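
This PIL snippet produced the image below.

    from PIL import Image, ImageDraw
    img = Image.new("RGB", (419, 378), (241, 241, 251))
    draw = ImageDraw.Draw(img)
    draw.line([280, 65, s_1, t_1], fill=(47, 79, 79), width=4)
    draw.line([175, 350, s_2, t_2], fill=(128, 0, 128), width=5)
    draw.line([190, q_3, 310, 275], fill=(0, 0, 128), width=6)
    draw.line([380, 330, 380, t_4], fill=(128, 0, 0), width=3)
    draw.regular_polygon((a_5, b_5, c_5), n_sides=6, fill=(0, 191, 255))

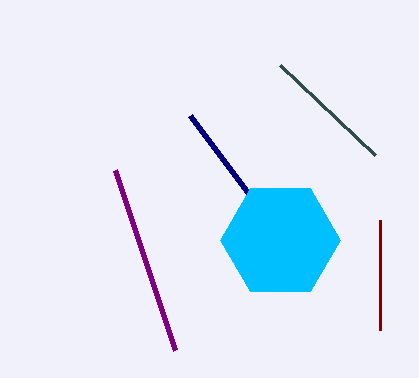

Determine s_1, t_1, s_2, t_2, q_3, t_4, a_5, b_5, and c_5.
s_1 = 375
t_1 = 155
s_2 = 115
t_2 = 170
q_3 = 115
t_4 = 220
a_5 = 280
b_5 = 240
c_5 = 60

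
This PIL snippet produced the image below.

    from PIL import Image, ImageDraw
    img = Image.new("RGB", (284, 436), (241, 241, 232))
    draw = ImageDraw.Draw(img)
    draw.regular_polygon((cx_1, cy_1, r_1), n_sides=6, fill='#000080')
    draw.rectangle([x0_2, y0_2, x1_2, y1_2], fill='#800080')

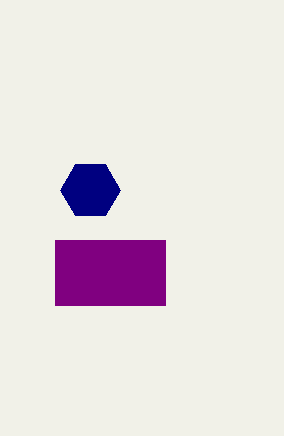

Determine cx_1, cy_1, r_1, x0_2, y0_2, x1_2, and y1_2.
cx_1 = 90, cy_1 = 190, r_1 = 30, x0_2 = 55, y0_2 = 240, x1_2 = 165, y1_2 = 305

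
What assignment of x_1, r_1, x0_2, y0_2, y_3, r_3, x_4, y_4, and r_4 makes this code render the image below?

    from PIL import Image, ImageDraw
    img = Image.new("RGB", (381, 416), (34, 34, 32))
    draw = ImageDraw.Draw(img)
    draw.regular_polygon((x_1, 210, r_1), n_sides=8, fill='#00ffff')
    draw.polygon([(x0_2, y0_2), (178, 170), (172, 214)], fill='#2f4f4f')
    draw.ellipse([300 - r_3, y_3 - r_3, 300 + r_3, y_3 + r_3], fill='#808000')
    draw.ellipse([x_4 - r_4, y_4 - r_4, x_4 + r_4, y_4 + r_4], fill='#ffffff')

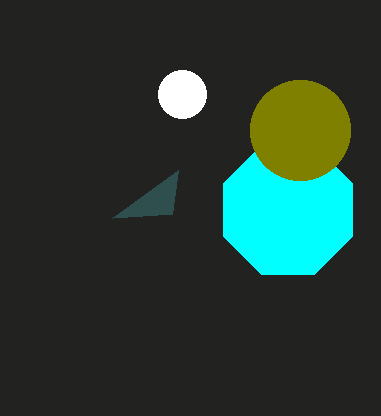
x_1 = 288, r_1 = 70, x0_2 = 112, y0_2 = 218, y_3 = 130, r_3 = 50, x_4 = 182, y_4 = 94, r_4 = 24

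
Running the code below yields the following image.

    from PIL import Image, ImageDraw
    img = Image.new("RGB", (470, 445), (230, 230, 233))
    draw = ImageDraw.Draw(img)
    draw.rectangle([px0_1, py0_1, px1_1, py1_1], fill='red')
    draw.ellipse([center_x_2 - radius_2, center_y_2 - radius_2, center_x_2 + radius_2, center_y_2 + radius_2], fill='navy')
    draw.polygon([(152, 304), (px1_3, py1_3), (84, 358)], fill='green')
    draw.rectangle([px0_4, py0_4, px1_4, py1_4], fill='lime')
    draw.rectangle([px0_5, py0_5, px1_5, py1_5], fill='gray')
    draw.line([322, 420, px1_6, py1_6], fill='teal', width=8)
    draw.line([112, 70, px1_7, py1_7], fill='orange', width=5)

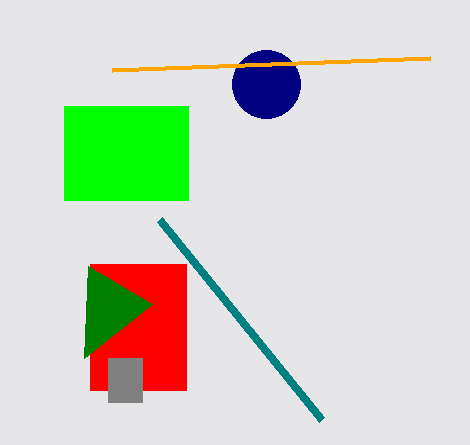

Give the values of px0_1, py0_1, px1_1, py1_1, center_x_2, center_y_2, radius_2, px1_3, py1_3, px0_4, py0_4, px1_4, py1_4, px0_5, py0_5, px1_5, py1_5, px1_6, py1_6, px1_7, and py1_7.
px0_1 = 90
py0_1 = 264
px1_1 = 186
py1_1 = 390
center_x_2 = 266
center_y_2 = 84
radius_2 = 34
px1_3 = 88
py1_3 = 266
px0_4 = 64
py0_4 = 106
px1_4 = 188
py1_4 = 200
px0_5 = 108
py0_5 = 358
px1_5 = 142
py1_5 = 402
px1_6 = 160
py1_6 = 220
px1_7 = 430
py1_7 = 58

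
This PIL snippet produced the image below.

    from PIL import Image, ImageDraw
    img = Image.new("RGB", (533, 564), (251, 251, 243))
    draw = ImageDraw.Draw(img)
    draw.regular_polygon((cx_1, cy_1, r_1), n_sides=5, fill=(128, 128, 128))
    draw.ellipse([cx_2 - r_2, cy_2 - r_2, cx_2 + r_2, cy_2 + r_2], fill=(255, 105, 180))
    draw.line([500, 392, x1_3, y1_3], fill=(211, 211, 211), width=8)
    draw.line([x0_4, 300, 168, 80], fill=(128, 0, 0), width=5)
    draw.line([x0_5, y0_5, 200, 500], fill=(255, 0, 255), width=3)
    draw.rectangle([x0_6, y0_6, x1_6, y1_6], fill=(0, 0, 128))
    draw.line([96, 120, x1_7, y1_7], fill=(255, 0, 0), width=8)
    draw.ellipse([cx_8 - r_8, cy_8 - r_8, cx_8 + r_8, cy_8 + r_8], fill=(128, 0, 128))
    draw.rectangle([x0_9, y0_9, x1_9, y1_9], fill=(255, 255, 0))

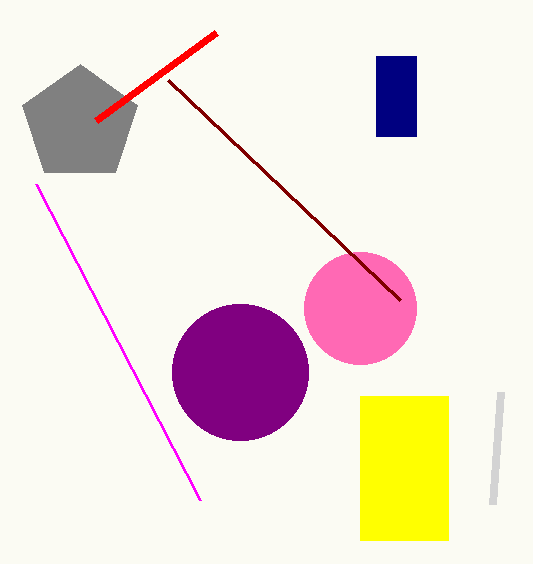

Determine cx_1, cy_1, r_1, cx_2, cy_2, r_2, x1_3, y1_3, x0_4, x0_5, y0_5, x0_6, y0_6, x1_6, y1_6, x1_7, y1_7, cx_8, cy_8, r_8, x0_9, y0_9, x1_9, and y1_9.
cx_1 = 80, cy_1 = 124, r_1 = 60, cx_2 = 360, cy_2 = 308, r_2 = 56, x1_3 = 492, y1_3 = 504, x0_4 = 400, x0_5 = 36, y0_5 = 184, x0_6 = 376, y0_6 = 56, x1_6 = 416, y1_6 = 136, x1_7 = 216, y1_7 = 32, cx_8 = 240, cy_8 = 372, r_8 = 68, x0_9 = 360, y0_9 = 396, x1_9 = 448, y1_9 = 540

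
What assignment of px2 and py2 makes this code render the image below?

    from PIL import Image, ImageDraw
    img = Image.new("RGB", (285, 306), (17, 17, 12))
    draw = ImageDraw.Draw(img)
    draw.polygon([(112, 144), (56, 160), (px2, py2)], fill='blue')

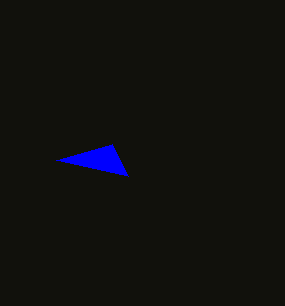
px2 = 128; py2 = 176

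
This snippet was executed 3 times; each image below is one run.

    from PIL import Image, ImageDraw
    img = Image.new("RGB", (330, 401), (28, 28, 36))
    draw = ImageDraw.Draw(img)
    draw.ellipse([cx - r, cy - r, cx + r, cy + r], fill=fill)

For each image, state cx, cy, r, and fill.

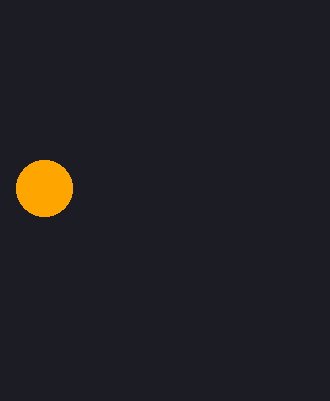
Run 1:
cx = 44; cy = 188; r = 28; fill = 'orange'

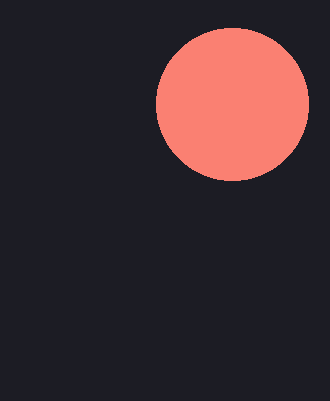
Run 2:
cx = 232
cy = 104
r = 76
fill = 'salmon'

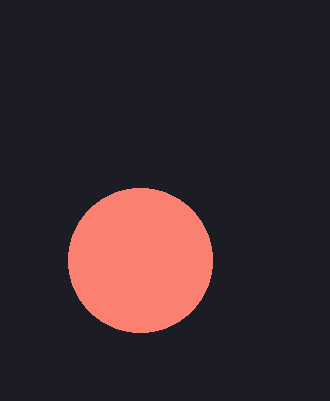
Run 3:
cx = 140
cy = 260
r = 72
fill = 'salmon'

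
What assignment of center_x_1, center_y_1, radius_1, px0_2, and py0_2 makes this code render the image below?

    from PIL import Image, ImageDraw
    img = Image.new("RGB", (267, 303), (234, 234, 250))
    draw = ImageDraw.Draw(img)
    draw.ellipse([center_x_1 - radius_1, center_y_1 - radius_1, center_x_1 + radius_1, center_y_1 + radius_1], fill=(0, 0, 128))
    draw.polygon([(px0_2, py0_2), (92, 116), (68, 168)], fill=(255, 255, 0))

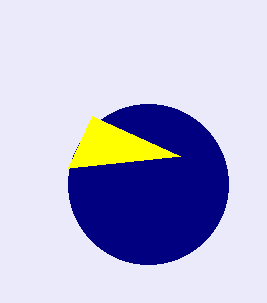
center_x_1 = 148, center_y_1 = 184, radius_1 = 80, px0_2 = 180, py0_2 = 156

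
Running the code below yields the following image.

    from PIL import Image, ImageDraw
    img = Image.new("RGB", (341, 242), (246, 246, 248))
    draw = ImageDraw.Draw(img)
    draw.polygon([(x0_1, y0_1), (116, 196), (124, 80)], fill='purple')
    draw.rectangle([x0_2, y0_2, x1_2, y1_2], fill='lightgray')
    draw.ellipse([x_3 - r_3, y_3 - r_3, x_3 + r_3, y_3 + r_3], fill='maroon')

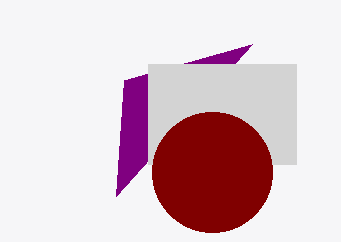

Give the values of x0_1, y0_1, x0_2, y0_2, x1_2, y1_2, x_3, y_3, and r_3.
x0_1 = 252, y0_1 = 44, x0_2 = 148, y0_2 = 64, x1_2 = 296, y1_2 = 164, x_3 = 212, y_3 = 172, r_3 = 60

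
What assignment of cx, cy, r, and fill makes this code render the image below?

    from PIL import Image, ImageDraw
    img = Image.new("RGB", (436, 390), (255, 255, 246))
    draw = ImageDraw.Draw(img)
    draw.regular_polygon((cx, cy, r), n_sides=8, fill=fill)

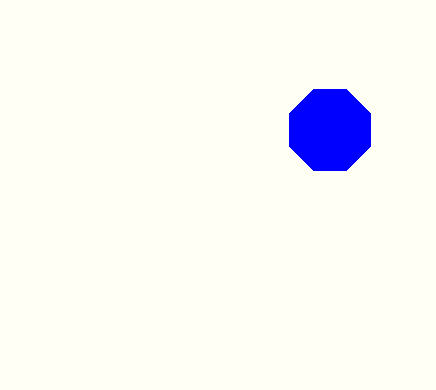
cx = 330; cy = 130; r = 44; fill = 'blue'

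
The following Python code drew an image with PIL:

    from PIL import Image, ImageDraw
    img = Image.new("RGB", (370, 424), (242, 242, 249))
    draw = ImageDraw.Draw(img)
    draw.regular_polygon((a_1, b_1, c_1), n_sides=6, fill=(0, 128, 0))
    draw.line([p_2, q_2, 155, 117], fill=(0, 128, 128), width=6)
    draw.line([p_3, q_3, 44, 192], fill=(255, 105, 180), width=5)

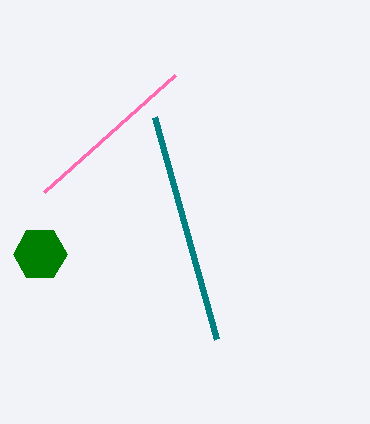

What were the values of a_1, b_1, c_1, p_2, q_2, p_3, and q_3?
a_1 = 40; b_1 = 254; c_1 = 27; p_2 = 217; q_2 = 339; p_3 = 175; q_3 = 75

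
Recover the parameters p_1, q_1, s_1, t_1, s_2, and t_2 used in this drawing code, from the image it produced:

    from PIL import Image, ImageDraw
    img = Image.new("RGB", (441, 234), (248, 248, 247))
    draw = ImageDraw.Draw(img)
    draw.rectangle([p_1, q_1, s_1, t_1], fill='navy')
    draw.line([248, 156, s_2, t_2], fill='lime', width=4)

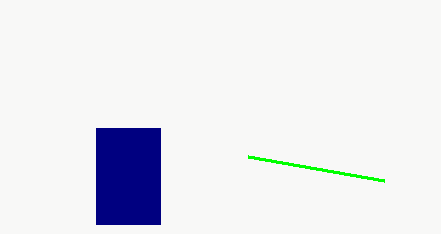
p_1 = 96; q_1 = 128; s_1 = 160; t_1 = 224; s_2 = 384; t_2 = 180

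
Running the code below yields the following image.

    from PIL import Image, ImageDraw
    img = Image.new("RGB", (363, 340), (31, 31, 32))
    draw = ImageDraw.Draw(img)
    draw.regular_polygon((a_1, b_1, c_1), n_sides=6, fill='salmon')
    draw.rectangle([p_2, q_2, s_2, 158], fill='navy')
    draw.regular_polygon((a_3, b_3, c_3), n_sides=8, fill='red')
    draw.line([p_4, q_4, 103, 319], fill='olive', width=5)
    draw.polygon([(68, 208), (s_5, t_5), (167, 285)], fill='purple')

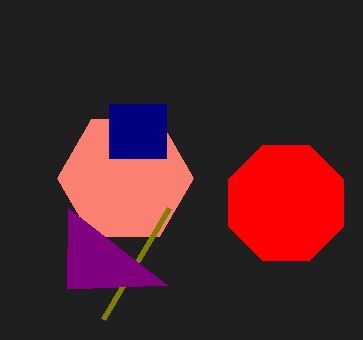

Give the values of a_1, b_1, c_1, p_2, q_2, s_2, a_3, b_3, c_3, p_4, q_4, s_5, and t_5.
a_1 = 125; b_1 = 178; c_1 = 68; p_2 = 109; q_2 = 104; s_2 = 166; a_3 = 286; b_3 = 203; c_3 = 62; p_4 = 169; q_4 = 208; s_5 = 67; t_5 = 289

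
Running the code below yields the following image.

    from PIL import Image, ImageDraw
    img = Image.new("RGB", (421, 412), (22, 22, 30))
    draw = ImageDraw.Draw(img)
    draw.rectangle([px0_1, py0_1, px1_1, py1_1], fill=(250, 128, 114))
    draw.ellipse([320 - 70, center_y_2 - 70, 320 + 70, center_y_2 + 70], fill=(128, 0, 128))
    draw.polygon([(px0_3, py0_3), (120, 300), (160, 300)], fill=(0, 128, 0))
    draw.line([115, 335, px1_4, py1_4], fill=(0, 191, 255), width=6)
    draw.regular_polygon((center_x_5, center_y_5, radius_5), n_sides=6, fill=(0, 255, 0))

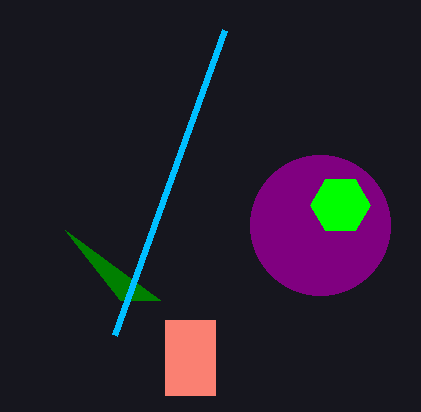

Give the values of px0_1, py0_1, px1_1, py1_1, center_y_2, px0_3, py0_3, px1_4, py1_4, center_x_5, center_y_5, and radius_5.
px0_1 = 165
py0_1 = 320
px1_1 = 215
py1_1 = 395
center_y_2 = 225
px0_3 = 65
py0_3 = 230
px1_4 = 225
py1_4 = 30
center_x_5 = 340
center_y_5 = 205
radius_5 = 30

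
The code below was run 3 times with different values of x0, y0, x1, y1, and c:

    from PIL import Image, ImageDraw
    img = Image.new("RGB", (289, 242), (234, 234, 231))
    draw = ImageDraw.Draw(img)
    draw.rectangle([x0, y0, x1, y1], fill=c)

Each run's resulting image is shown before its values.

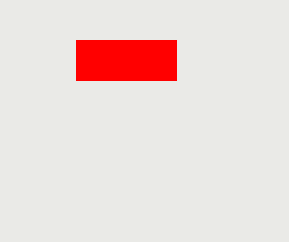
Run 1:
x0 = 76; y0 = 40; x1 = 176; y1 = 80; c = 'red'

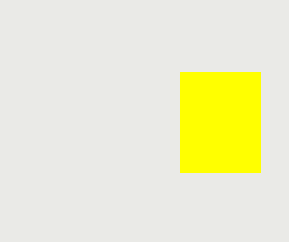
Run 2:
x0 = 180, y0 = 72, x1 = 260, y1 = 172, c = 'yellow'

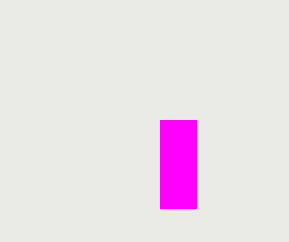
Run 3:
x0 = 160; y0 = 120; x1 = 196; y1 = 208; c = 'magenta'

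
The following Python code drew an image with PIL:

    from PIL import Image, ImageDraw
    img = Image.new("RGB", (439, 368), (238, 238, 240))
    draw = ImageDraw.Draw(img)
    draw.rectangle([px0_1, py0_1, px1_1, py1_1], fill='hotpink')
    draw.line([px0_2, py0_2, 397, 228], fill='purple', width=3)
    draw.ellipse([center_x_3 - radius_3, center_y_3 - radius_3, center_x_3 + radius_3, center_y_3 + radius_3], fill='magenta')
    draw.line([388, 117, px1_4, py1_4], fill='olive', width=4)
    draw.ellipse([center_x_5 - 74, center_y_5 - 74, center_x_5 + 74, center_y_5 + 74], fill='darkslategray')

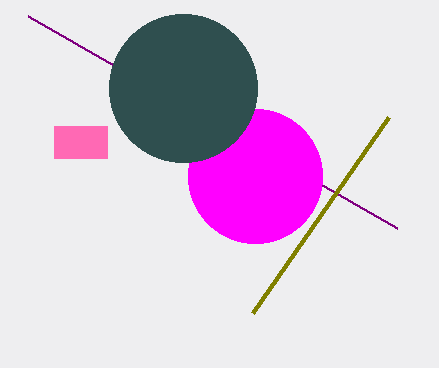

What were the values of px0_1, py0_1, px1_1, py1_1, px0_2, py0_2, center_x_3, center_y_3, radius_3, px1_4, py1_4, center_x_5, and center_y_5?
px0_1 = 54; py0_1 = 126; px1_1 = 107; py1_1 = 158; px0_2 = 28; py0_2 = 16; center_x_3 = 255; center_y_3 = 176; radius_3 = 67; px1_4 = 252; py1_4 = 313; center_x_5 = 183; center_y_5 = 88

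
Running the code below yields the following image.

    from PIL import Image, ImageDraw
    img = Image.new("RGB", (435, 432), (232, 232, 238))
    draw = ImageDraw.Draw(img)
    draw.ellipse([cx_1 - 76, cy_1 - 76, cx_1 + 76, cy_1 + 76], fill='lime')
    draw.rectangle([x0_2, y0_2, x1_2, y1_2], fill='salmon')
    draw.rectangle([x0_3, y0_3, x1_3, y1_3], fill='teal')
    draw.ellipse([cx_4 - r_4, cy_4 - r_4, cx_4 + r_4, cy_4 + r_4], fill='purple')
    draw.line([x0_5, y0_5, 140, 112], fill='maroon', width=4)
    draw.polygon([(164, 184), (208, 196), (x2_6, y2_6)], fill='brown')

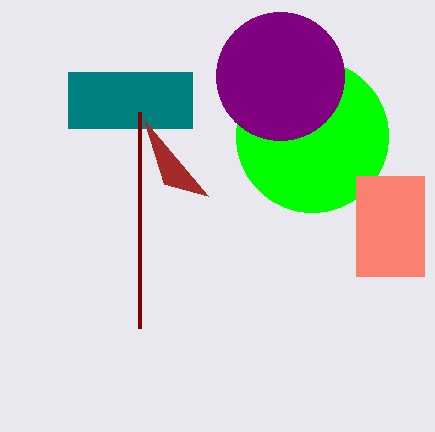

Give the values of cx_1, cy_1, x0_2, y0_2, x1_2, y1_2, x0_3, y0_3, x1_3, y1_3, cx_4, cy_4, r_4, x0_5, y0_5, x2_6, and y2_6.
cx_1 = 312; cy_1 = 136; x0_2 = 356; y0_2 = 176; x1_2 = 424; y1_2 = 276; x0_3 = 68; y0_3 = 72; x1_3 = 192; y1_3 = 128; cx_4 = 280; cy_4 = 76; r_4 = 64; x0_5 = 140; y0_5 = 328; x2_6 = 144; y2_6 = 120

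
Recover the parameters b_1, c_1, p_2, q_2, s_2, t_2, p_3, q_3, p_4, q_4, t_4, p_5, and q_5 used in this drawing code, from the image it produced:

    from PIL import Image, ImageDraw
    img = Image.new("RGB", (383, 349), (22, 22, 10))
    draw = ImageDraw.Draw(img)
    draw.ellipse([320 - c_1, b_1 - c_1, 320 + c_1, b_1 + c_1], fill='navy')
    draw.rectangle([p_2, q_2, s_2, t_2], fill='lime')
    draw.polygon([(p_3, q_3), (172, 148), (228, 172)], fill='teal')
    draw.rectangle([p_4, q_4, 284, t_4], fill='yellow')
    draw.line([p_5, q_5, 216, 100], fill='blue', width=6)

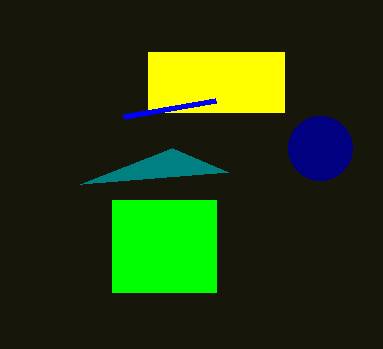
b_1 = 148; c_1 = 32; p_2 = 112; q_2 = 200; s_2 = 216; t_2 = 292; p_3 = 80; q_3 = 184; p_4 = 148; q_4 = 52; t_4 = 112; p_5 = 124; q_5 = 116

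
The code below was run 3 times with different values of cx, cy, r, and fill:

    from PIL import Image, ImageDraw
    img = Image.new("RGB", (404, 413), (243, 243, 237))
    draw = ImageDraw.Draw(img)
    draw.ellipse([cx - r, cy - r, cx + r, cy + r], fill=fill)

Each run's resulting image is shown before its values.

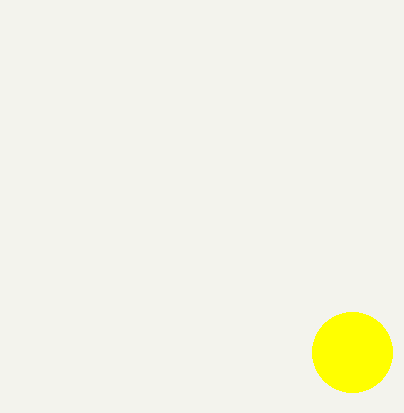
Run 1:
cx = 352
cy = 352
r = 40
fill = 'yellow'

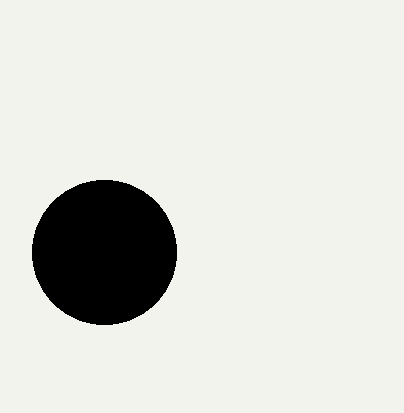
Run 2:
cx = 104
cy = 252
r = 72
fill = 'black'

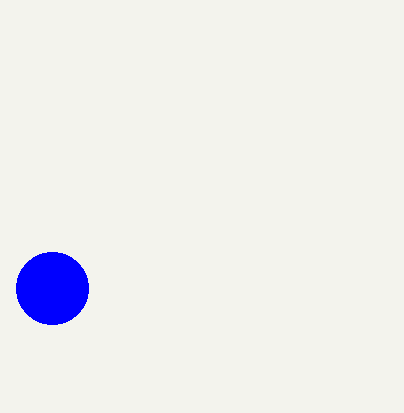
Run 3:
cx = 52; cy = 288; r = 36; fill = 'blue'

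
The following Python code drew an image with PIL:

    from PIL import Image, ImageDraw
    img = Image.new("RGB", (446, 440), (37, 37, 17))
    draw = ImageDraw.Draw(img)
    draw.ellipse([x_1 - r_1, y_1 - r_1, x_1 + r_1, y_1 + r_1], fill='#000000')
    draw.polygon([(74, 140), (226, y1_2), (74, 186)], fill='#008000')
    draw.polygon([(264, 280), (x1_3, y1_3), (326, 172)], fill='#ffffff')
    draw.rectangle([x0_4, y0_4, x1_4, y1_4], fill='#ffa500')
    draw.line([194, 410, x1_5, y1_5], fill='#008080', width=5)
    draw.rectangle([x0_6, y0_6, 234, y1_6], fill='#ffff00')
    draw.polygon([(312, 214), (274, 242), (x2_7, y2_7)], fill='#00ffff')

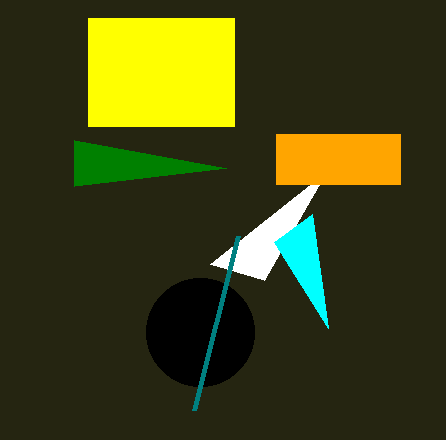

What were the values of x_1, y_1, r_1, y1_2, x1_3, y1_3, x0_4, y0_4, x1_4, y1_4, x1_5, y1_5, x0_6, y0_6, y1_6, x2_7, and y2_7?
x_1 = 200
y_1 = 332
r_1 = 54
y1_2 = 168
x1_3 = 210
y1_3 = 264
x0_4 = 276
y0_4 = 134
x1_4 = 400
y1_4 = 184
x1_5 = 238
y1_5 = 236
x0_6 = 88
y0_6 = 18
y1_6 = 126
x2_7 = 328
y2_7 = 328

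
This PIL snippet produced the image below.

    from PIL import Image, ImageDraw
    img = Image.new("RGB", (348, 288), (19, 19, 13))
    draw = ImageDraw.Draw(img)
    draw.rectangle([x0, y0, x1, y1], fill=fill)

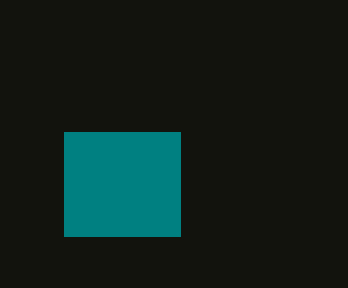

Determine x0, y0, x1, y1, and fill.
x0 = 64
y0 = 132
x1 = 180
y1 = 236
fill = 'teal'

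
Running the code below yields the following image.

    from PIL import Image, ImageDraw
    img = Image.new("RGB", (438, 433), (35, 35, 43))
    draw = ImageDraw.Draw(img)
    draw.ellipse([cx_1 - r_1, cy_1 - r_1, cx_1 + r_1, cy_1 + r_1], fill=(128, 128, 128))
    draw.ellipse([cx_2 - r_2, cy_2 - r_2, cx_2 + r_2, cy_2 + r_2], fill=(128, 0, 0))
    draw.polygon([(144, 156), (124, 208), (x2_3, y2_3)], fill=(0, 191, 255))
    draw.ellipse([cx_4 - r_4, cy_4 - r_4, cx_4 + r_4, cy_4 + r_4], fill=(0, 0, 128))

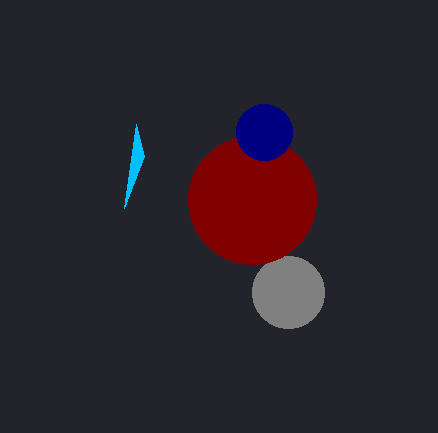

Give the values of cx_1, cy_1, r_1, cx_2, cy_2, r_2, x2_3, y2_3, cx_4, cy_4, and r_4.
cx_1 = 288; cy_1 = 292; r_1 = 36; cx_2 = 252; cy_2 = 200; r_2 = 64; x2_3 = 136; y2_3 = 124; cx_4 = 264; cy_4 = 132; r_4 = 28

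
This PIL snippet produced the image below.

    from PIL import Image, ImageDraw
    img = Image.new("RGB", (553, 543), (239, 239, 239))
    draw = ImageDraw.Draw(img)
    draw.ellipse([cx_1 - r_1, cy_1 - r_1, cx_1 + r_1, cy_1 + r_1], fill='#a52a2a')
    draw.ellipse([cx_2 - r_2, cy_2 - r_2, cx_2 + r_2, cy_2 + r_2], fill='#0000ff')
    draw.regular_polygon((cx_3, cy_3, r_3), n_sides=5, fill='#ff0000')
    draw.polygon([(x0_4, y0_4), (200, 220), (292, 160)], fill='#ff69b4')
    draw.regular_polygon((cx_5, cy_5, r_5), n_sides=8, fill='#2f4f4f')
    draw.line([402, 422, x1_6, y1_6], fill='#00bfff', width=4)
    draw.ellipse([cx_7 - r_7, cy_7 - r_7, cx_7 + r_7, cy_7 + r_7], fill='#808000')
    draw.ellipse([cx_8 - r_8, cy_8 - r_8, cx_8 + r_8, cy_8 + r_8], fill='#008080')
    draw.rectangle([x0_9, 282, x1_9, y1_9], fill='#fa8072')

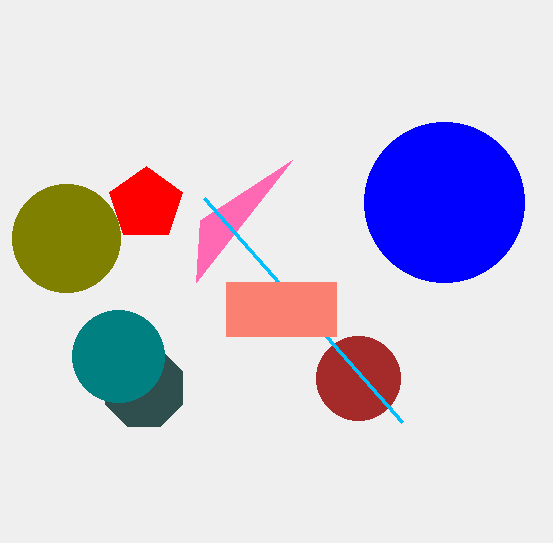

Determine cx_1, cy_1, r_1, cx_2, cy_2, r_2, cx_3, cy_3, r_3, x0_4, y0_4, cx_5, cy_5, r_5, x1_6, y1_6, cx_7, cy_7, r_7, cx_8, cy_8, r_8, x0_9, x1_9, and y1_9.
cx_1 = 358, cy_1 = 378, r_1 = 42, cx_2 = 444, cy_2 = 202, r_2 = 80, cx_3 = 146, cy_3 = 204, r_3 = 38, x0_4 = 196, y0_4 = 282, cx_5 = 144, cy_5 = 388, r_5 = 42, x1_6 = 204, y1_6 = 198, cx_7 = 66, cy_7 = 238, r_7 = 54, cx_8 = 118, cy_8 = 356, r_8 = 46, x0_9 = 226, x1_9 = 336, y1_9 = 336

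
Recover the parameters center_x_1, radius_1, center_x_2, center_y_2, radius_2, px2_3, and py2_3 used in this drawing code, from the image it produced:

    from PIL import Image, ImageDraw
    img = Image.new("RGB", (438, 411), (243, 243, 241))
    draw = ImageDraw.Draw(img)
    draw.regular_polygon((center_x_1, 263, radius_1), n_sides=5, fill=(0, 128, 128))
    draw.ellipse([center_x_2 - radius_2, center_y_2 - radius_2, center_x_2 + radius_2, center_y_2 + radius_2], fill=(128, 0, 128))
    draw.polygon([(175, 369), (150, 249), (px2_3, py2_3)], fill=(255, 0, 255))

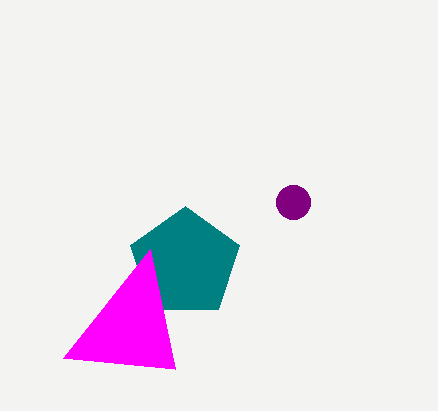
center_x_1 = 185
radius_1 = 57
center_x_2 = 293
center_y_2 = 202
radius_2 = 17
px2_3 = 63
py2_3 = 358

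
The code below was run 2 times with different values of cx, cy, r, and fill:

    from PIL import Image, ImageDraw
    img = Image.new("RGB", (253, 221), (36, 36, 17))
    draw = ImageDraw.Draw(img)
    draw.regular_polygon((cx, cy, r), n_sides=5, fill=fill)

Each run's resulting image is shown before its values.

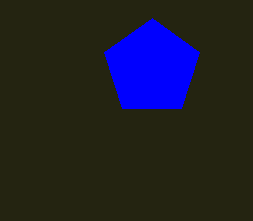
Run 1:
cx = 152; cy = 68; r = 50; fill = 'blue'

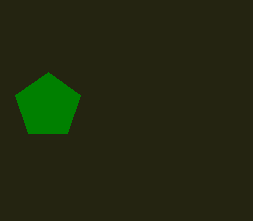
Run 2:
cx = 48; cy = 106; r = 34; fill = 'green'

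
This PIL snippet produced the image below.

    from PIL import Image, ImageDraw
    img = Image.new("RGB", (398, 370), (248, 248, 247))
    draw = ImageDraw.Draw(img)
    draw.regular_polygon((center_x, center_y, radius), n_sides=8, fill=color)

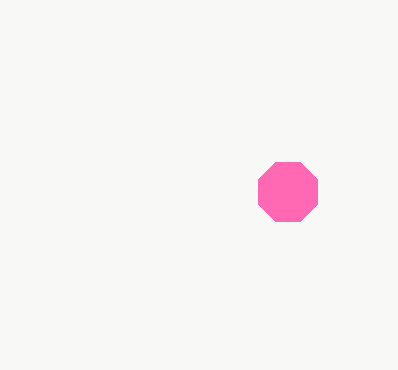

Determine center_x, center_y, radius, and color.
center_x = 288, center_y = 192, radius = 32, color = 'hotpink'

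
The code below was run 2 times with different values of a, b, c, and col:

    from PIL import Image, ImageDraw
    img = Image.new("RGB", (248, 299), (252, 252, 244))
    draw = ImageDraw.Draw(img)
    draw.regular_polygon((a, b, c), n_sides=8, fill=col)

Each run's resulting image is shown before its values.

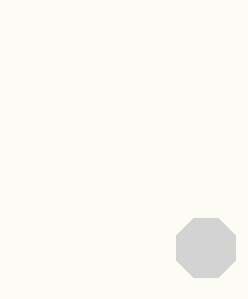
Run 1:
a = 206; b = 248; c = 32; col = 'lightgray'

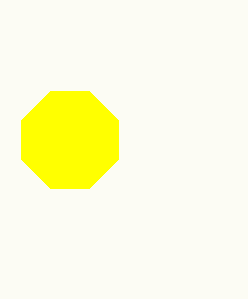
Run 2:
a = 70
b = 140
c = 52
col = 'yellow'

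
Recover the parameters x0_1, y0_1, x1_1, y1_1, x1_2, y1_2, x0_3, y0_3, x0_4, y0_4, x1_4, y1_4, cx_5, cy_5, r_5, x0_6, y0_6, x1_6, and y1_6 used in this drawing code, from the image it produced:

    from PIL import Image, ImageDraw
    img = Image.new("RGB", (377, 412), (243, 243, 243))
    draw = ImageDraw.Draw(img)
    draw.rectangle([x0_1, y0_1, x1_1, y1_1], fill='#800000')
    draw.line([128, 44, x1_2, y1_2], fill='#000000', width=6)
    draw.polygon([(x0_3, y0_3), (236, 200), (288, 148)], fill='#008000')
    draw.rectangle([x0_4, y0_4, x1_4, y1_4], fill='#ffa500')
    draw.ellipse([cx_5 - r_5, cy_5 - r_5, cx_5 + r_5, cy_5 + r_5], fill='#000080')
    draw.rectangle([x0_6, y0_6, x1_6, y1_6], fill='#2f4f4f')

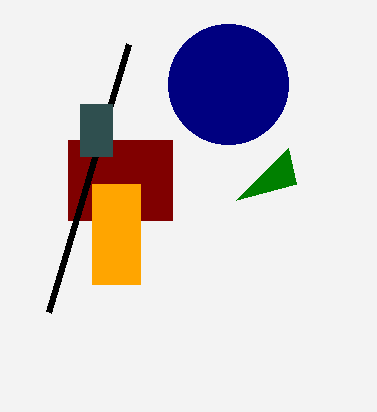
x0_1 = 68, y0_1 = 140, x1_1 = 172, y1_1 = 220, x1_2 = 48, y1_2 = 312, x0_3 = 296, y0_3 = 184, x0_4 = 92, y0_4 = 184, x1_4 = 140, y1_4 = 284, cx_5 = 228, cy_5 = 84, r_5 = 60, x0_6 = 80, y0_6 = 104, x1_6 = 112, y1_6 = 156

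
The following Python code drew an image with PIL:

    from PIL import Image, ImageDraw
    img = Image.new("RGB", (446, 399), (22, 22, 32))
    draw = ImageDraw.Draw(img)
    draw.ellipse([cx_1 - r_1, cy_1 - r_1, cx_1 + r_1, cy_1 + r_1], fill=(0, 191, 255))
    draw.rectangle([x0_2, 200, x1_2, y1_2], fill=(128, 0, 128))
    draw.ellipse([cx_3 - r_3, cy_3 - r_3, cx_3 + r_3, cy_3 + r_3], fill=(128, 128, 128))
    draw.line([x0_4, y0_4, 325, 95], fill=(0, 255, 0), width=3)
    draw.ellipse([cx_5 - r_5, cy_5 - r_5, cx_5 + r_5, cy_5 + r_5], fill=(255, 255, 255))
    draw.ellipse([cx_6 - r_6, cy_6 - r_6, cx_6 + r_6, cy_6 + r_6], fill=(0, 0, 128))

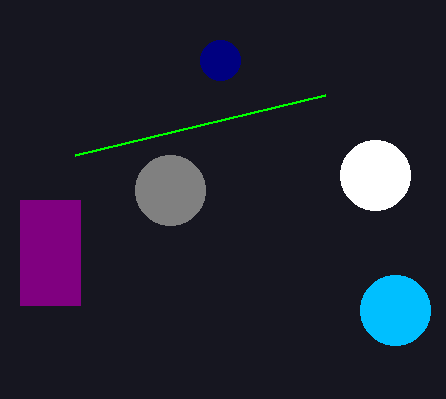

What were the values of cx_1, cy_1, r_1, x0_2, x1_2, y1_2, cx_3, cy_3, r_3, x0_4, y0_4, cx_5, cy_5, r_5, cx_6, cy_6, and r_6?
cx_1 = 395, cy_1 = 310, r_1 = 35, x0_2 = 20, x1_2 = 80, y1_2 = 305, cx_3 = 170, cy_3 = 190, r_3 = 35, x0_4 = 75, y0_4 = 155, cx_5 = 375, cy_5 = 175, r_5 = 35, cx_6 = 220, cy_6 = 60, r_6 = 20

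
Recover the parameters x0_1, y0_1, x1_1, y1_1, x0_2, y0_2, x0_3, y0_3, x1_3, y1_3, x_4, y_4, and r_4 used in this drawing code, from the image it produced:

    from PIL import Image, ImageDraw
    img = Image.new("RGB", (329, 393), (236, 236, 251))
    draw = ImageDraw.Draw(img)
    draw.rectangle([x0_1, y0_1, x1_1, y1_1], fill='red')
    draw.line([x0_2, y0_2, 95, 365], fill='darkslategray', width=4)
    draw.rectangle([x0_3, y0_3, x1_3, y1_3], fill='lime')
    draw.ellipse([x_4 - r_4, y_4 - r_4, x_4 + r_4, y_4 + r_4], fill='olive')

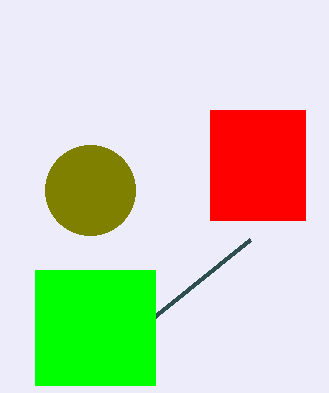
x0_1 = 210; y0_1 = 110; x1_1 = 305; y1_1 = 220; x0_2 = 250; y0_2 = 240; x0_3 = 35; y0_3 = 270; x1_3 = 155; y1_3 = 385; x_4 = 90; y_4 = 190; r_4 = 45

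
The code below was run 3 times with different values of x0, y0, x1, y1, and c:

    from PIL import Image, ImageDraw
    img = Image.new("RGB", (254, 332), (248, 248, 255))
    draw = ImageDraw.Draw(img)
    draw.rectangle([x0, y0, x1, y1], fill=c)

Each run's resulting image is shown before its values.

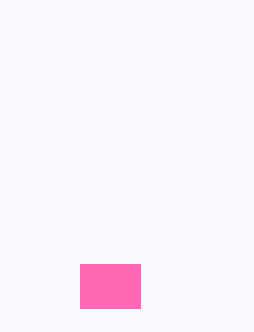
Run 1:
x0 = 80
y0 = 264
x1 = 140
y1 = 308
c = 'hotpink'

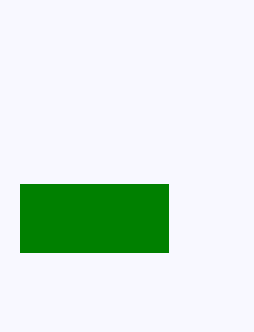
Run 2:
x0 = 20, y0 = 184, x1 = 168, y1 = 252, c = 'green'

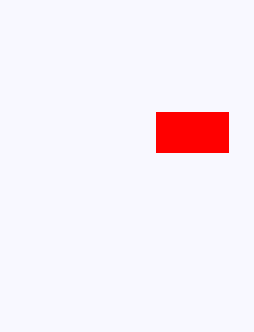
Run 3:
x0 = 156
y0 = 112
x1 = 228
y1 = 152
c = 'red'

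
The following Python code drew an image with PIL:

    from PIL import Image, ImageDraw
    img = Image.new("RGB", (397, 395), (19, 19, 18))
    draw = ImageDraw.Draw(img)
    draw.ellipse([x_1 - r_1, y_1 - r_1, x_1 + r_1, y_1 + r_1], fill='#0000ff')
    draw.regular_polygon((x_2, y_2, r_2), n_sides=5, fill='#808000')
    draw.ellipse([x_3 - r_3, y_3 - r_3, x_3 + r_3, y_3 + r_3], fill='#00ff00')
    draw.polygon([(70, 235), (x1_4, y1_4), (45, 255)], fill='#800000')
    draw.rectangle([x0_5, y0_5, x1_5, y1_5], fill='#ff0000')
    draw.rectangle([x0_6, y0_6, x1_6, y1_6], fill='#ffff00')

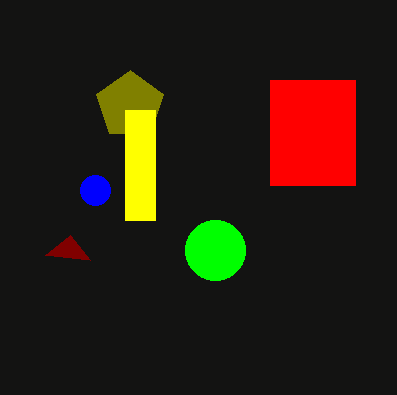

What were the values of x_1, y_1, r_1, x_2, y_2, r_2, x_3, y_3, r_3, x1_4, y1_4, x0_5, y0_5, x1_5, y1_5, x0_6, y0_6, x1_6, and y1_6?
x_1 = 95
y_1 = 190
r_1 = 15
x_2 = 130
y_2 = 105
r_2 = 35
x_3 = 215
y_3 = 250
r_3 = 30
x1_4 = 90
y1_4 = 260
x0_5 = 270
y0_5 = 80
x1_5 = 355
y1_5 = 185
x0_6 = 125
y0_6 = 110
x1_6 = 155
y1_6 = 220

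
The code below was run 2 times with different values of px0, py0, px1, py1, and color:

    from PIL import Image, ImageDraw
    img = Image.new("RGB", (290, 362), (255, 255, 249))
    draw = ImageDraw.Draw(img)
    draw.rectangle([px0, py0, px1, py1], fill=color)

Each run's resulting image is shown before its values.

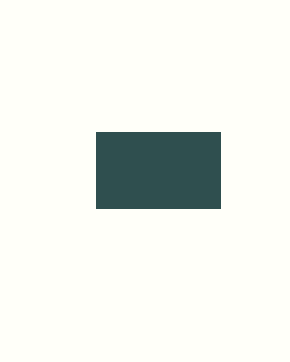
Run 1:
px0 = 96, py0 = 132, px1 = 220, py1 = 208, color = 'darkslategray'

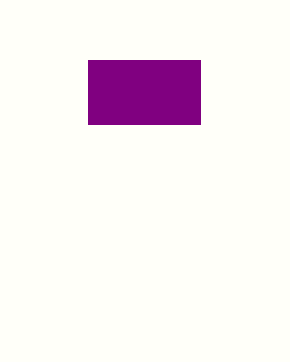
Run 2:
px0 = 88; py0 = 60; px1 = 200; py1 = 124; color = 'purple'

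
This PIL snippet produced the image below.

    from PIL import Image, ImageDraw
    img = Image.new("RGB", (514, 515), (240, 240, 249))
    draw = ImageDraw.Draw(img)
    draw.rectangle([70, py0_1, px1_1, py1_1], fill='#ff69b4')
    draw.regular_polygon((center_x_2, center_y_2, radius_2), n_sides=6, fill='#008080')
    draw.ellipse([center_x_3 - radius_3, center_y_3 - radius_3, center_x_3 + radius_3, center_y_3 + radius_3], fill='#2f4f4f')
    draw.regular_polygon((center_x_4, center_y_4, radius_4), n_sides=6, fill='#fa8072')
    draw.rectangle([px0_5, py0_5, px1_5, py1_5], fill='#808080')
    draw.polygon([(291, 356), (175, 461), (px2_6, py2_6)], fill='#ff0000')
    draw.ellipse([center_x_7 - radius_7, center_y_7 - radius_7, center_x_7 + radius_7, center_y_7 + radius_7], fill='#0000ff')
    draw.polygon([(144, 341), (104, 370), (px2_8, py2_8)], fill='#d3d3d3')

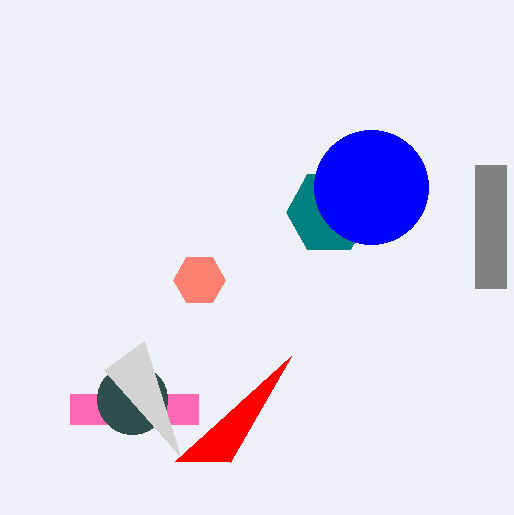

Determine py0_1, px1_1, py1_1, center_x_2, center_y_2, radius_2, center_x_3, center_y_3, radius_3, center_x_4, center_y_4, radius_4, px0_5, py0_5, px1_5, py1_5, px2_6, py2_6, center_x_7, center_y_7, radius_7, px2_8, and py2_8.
py0_1 = 394
px1_1 = 198
py1_1 = 424
center_x_2 = 329
center_y_2 = 212
radius_2 = 43
center_x_3 = 132
center_y_3 = 399
radius_3 = 35
center_x_4 = 199
center_y_4 = 280
radius_4 = 26
px0_5 = 475
py0_5 = 165
px1_5 = 506
py1_5 = 288
px2_6 = 230
py2_6 = 462
center_x_7 = 371
center_y_7 = 187
radius_7 = 57
px2_8 = 180
py2_8 = 456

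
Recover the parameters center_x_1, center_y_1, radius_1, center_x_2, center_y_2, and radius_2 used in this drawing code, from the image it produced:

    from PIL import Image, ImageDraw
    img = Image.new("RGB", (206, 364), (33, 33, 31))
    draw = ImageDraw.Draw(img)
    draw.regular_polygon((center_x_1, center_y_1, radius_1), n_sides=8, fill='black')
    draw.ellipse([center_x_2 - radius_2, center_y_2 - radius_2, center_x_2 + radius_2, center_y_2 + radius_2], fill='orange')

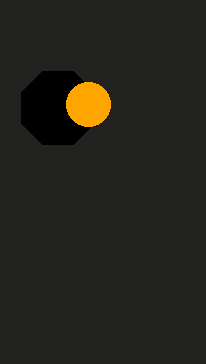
center_x_1 = 58, center_y_1 = 108, radius_1 = 40, center_x_2 = 88, center_y_2 = 104, radius_2 = 22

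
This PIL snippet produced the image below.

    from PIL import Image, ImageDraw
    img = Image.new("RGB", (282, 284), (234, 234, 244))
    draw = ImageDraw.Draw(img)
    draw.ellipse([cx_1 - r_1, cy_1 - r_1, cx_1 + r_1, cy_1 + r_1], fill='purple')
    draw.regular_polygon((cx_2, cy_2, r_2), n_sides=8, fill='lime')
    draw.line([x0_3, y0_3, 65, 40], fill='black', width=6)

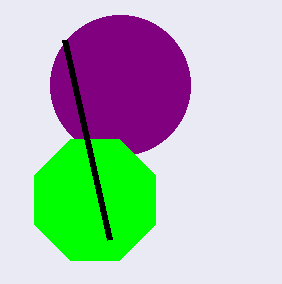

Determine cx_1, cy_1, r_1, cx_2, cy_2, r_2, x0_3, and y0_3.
cx_1 = 120; cy_1 = 85; r_1 = 70; cx_2 = 95; cy_2 = 200; r_2 = 65; x0_3 = 110; y0_3 = 240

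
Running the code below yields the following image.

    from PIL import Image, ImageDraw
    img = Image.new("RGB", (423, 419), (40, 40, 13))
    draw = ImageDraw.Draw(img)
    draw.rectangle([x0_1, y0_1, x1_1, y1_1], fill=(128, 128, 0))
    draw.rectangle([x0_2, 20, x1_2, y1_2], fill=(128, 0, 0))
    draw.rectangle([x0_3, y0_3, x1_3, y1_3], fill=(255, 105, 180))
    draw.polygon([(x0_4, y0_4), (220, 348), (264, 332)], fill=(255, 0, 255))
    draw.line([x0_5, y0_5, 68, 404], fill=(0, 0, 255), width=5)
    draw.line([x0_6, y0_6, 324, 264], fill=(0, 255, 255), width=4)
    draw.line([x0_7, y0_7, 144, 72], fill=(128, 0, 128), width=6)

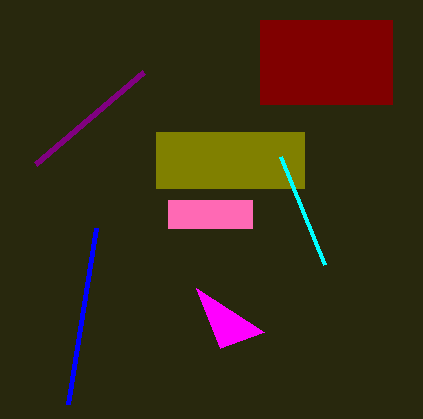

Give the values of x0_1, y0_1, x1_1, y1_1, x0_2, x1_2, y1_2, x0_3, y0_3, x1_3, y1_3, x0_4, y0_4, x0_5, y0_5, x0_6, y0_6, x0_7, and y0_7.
x0_1 = 156; y0_1 = 132; x1_1 = 304; y1_1 = 188; x0_2 = 260; x1_2 = 392; y1_2 = 104; x0_3 = 168; y0_3 = 200; x1_3 = 252; y1_3 = 228; x0_4 = 196; y0_4 = 288; x0_5 = 96; y0_5 = 228; x0_6 = 280; y0_6 = 156; x0_7 = 36; y0_7 = 164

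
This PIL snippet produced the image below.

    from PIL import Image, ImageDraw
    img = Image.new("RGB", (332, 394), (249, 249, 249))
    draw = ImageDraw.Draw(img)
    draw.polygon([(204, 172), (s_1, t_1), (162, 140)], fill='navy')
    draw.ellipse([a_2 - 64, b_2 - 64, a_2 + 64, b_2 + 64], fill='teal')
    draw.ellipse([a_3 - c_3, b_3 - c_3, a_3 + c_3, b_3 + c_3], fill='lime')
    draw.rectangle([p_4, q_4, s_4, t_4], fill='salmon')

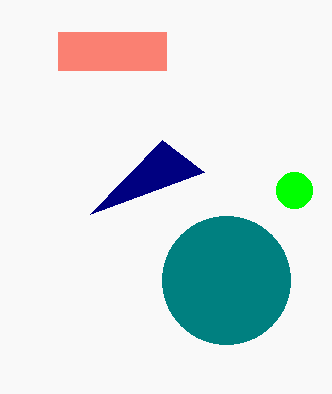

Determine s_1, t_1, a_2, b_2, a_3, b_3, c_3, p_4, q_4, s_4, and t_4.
s_1 = 90
t_1 = 214
a_2 = 226
b_2 = 280
a_3 = 294
b_3 = 190
c_3 = 18
p_4 = 58
q_4 = 32
s_4 = 166
t_4 = 70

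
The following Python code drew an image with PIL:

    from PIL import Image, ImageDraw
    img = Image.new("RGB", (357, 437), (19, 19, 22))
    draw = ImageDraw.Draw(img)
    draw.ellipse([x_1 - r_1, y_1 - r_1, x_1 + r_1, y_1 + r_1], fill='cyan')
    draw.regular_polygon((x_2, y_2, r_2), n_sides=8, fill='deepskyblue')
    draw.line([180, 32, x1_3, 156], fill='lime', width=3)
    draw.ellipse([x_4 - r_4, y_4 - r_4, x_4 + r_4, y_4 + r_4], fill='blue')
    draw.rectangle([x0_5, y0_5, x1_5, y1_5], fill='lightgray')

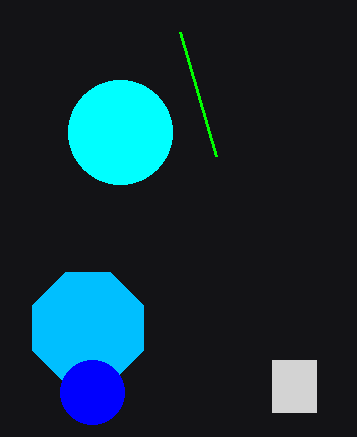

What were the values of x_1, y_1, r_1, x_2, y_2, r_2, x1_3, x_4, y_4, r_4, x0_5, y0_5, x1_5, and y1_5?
x_1 = 120
y_1 = 132
r_1 = 52
x_2 = 88
y_2 = 328
r_2 = 60
x1_3 = 216
x_4 = 92
y_4 = 392
r_4 = 32
x0_5 = 272
y0_5 = 360
x1_5 = 316
y1_5 = 412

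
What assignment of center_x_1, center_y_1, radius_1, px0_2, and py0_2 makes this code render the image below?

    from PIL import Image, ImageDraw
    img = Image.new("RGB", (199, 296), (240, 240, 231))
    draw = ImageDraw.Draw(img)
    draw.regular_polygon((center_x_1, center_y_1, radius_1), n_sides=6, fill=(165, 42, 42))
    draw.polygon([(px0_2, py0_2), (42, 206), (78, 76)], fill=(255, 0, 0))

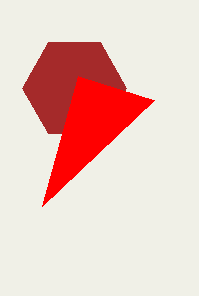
center_x_1 = 74, center_y_1 = 88, radius_1 = 52, px0_2 = 154, py0_2 = 100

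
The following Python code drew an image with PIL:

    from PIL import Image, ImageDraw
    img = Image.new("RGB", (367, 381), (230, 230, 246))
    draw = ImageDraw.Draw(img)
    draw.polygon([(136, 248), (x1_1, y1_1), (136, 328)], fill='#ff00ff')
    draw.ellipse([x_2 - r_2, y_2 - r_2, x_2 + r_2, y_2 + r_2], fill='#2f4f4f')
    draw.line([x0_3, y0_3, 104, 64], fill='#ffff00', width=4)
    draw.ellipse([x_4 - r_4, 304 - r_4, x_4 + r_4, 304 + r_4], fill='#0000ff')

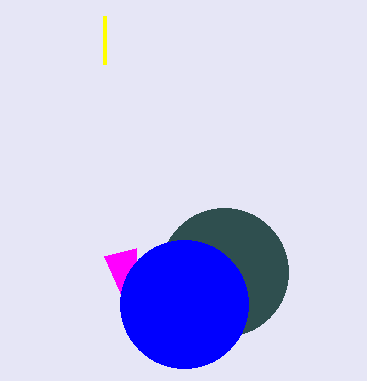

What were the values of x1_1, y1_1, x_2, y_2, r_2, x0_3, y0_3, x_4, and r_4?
x1_1 = 104, y1_1 = 256, x_2 = 224, y_2 = 272, r_2 = 64, x0_3 = 104, y0_3 = 16, x_4 = 184, r_4 = 64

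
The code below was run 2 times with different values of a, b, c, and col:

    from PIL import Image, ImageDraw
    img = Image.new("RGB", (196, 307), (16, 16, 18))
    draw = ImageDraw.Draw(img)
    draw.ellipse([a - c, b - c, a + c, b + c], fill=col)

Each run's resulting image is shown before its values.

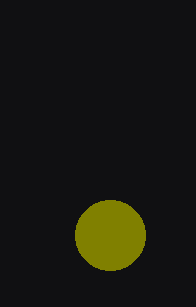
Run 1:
a = 110, b = 235, c = 35, col = 'olive'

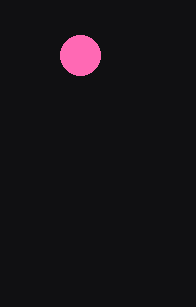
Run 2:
a = 80
b = 55
c = 20
col = 'hotpink'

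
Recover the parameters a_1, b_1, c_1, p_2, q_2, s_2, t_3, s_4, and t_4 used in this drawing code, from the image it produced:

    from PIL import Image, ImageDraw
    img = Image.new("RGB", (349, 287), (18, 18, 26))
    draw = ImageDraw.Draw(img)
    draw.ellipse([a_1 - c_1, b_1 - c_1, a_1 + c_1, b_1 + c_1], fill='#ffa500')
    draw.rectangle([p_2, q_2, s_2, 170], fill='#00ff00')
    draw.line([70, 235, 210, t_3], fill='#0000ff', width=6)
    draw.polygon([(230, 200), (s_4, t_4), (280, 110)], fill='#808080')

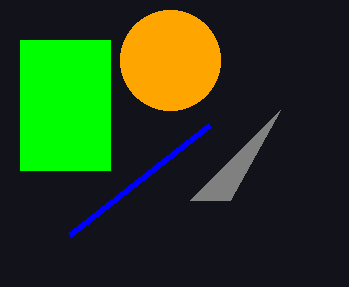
a_1 = 170, b_1 = 60, c_1 = 50, p_2 = 20, q_2 = 40, s_2 = 110, t_3 = 125, s_4 = 190, t_4 = 200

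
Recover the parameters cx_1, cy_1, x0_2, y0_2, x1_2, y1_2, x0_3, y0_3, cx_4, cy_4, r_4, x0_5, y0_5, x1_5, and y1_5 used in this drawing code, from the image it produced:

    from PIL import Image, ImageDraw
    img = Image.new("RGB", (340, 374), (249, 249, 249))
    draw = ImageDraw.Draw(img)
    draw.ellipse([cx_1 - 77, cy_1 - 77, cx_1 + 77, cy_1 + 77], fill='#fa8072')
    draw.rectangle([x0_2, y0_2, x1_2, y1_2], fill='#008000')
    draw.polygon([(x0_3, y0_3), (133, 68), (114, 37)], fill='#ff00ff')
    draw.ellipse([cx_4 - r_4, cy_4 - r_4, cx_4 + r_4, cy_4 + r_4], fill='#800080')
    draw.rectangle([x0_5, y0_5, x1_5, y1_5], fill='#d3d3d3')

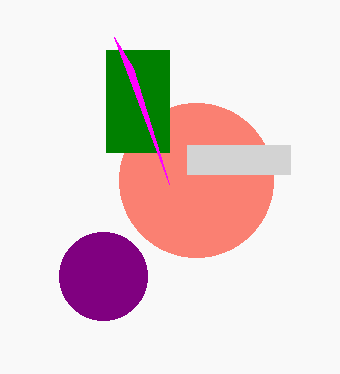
cx_1 = 196, cy_1 = 180, x0_2 = 106, y0_2 = 50, x1_2 = 169, y1_2 = 152, x0_3 = 169, y0_3 = 184, cx_4 = 103, cy_4 = 276, r_4 = 44, x0_5 = 187, y0_5 = 145, x1_5 = 290, y1_5 = 174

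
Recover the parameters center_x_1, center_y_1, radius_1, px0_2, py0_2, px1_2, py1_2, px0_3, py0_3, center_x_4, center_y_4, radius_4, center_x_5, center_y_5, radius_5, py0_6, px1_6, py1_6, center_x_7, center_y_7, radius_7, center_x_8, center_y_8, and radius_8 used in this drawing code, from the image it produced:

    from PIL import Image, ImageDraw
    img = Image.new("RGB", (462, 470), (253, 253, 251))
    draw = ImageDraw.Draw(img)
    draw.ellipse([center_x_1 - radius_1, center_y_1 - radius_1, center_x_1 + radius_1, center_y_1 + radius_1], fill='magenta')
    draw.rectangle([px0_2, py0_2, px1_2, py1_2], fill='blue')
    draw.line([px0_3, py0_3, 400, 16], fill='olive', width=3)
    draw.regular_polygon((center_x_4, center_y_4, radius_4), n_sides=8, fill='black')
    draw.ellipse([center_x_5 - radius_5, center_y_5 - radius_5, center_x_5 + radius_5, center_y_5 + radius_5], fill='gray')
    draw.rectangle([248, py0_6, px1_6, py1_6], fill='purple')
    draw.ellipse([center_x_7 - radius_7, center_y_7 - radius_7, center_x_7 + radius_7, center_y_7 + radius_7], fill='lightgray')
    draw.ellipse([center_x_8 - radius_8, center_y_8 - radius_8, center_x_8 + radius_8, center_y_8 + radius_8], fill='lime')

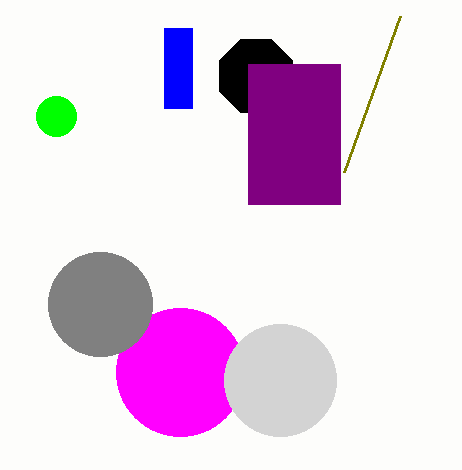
center_x_1 = 180; center_y_1 = 372; radius_1 = 64; px0_2 = 164; py0_2 = 28; px1_2 = 192; py1_2 = 108; px0_3 = 344; py0_3 = 172; center_x_4 = 256; center_y_4 = 76; radius_4 = 40; center_x_5 = 100; center_y_5 = 304; radius_5 = 52; py0_6 = 64; px1_6 = 340; py1_6 = 204; center_x_7 = 280; center_y_7 = 380; radius_7 = 56; center_x_8 = 56; center_y_8 = 116; radius_8 = 20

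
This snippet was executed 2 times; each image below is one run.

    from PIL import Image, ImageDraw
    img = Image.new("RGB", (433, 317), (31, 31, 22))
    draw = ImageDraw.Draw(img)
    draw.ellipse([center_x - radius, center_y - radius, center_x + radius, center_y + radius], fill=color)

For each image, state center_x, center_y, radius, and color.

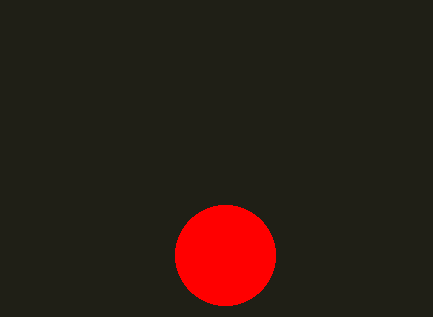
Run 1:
center_x = 225
center_y = 255
radius = 50
color = 'red'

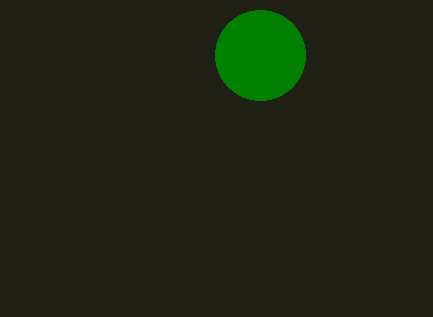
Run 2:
center_x = 260, center_y = 55, radius = 45, color = 'green'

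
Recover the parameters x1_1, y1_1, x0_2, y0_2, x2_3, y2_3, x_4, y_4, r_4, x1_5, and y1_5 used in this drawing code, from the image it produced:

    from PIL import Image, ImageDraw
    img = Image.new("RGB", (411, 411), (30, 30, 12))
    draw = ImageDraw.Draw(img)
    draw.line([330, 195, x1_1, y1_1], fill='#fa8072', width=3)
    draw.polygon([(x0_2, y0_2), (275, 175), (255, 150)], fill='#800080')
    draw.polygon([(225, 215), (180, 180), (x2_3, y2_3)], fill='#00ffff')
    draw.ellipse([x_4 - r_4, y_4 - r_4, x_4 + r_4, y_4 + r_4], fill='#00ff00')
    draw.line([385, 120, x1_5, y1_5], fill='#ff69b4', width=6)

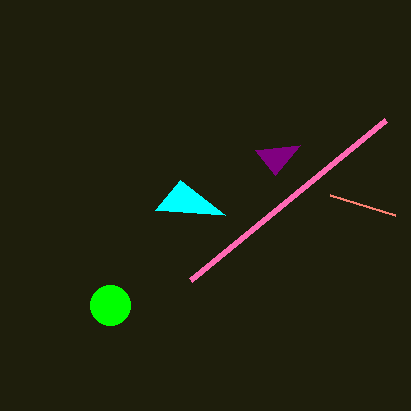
x1_1 = 395; y1_1 = 215; x0_2 = 300; y0_2 = 145; x2_3 = 155; y2_3 = 210; x_4 = 110; y_4 = 305; r_4 = 20; x1_5 = 190; y1_5 = 280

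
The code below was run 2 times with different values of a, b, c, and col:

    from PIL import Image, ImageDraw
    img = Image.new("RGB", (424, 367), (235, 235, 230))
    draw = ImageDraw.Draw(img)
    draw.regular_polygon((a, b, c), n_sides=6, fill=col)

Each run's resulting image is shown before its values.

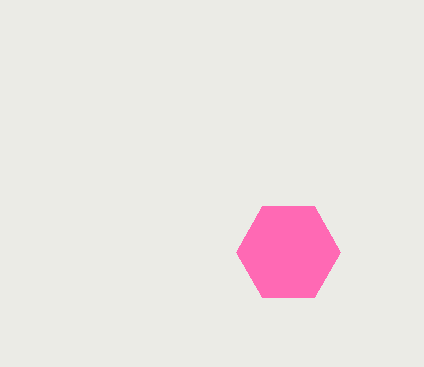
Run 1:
a = 288
b = 252
c = 52
col = 'hotpink'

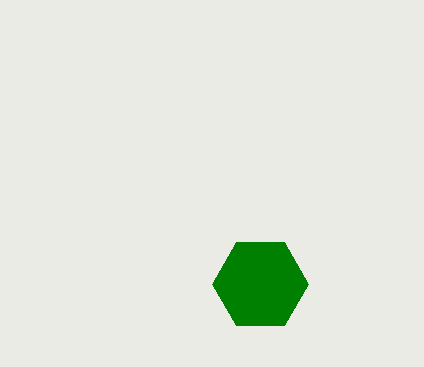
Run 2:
a = 260, b = 284, c = 48, col = 'green'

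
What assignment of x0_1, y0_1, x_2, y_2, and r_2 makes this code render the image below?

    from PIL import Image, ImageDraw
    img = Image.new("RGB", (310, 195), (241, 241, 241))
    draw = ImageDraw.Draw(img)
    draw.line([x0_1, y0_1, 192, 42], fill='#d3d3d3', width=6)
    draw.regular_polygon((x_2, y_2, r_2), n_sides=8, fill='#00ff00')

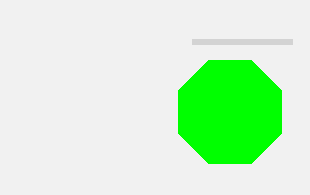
x0_1 = 292; y0_1 = 42; x_2 = 230; y_2 = 112; r_2 = 56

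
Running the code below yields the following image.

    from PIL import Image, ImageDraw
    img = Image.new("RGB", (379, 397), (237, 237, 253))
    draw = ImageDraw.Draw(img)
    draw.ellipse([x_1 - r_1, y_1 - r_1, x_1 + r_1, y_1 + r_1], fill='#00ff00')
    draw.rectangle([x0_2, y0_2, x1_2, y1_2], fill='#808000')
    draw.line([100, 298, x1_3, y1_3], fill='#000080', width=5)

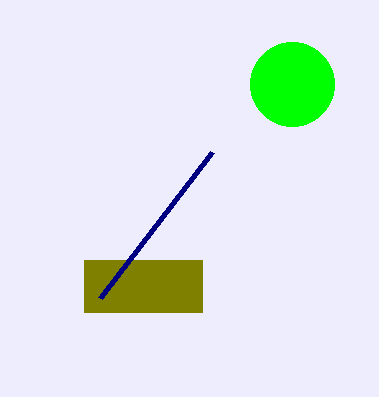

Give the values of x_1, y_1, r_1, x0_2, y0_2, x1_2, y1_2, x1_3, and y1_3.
x_1 = 292; y_1 = 84; r_1 = 42; x0_2 = 84; y0_2 = 260; x1_2 = 202; y1_2 = 312; x1_3 = 212; y1_3 = 152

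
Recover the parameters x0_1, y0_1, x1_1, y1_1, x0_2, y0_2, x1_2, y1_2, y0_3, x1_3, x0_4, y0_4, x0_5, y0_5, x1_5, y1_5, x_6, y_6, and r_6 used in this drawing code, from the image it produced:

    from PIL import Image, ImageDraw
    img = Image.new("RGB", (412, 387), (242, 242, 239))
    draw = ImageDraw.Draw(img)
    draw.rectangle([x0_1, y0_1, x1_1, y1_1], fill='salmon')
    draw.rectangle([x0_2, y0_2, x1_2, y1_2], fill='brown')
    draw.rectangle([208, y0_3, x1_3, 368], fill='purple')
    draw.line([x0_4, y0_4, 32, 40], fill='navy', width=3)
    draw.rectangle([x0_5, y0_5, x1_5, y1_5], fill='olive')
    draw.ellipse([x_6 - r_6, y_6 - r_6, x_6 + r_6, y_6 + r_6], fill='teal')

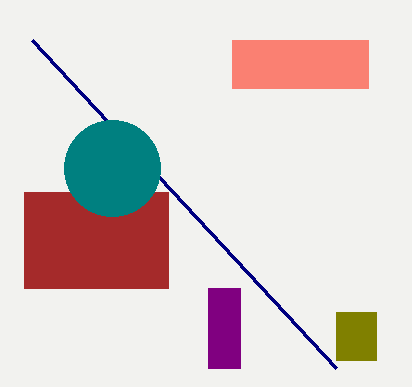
x0_1 = 232
y0_1 = 40
x1_1 = 368
y1_1 = 88
x0_2 = 24
y0_2 = 192
x1_2 = 168
y1_2 = 288
y0_3 = 288
x1_3 = 240
x0_4 = 336
y0_4 = 368
x0_5 = 336
y0_5 = 312
x1_5 = 376
y1_5 = 360
x_6 = 112
y_6 = 168
r_6 = 48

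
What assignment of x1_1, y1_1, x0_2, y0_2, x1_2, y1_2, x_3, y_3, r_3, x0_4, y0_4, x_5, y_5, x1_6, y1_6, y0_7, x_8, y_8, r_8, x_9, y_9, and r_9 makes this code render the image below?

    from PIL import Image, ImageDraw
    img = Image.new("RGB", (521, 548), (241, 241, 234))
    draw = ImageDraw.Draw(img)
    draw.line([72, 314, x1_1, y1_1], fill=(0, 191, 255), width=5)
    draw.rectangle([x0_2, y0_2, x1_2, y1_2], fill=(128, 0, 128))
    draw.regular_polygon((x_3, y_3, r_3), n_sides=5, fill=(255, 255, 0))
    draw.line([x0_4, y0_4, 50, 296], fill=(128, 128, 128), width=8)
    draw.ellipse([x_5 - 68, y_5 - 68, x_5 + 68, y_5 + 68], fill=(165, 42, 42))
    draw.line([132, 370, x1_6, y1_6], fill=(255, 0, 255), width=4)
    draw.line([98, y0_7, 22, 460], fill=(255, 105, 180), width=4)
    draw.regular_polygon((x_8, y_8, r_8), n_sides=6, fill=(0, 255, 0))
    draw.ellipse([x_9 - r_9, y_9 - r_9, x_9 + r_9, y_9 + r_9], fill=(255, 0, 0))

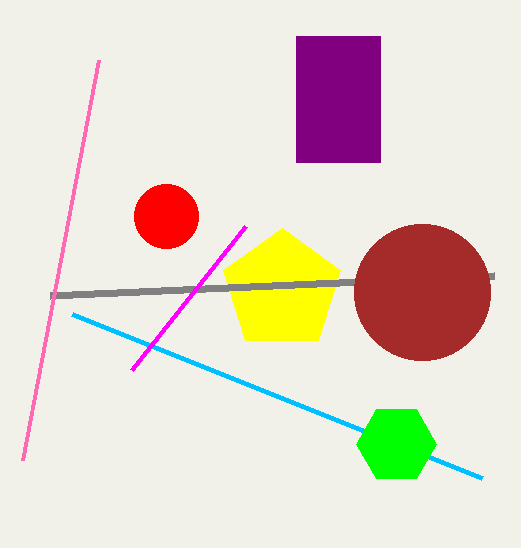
x1_1 = 482
y1_1 = 478
x0_2 = 296
y0_2 = 36
x1_2 = 380
y1_2 = 162
x_3 = 282
y_3 = 290
r_3 = 62
x0_4 = 494
y0_4 = 276
x_5 = 422
y_5 = 292
x1_6 = 246
y1_6 = 226
y0_7 = 60
x_8 = 396
y_8 = 444
r_8 = 40
x_9 = 166
y_9 = 216
r_9 = 32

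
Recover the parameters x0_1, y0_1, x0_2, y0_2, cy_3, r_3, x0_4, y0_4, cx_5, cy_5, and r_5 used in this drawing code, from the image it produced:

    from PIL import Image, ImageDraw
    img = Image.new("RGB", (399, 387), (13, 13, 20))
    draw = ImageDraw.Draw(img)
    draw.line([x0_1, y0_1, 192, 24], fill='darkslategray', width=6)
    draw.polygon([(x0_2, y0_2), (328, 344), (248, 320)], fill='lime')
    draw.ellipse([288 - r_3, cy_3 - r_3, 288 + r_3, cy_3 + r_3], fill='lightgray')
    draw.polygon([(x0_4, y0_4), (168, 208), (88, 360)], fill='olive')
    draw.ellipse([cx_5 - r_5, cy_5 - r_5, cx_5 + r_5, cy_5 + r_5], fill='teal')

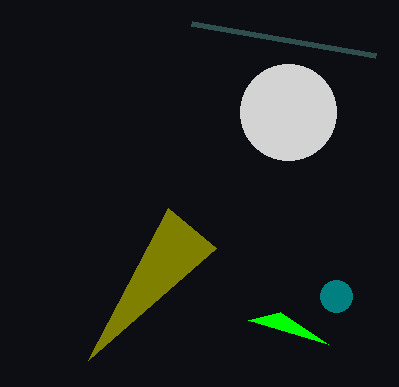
x0_1 = 376, y0_1 = 56, x0_2 = 280, y0_2 = 312, cy_3 = 112, r_3 = 48, x0_4 = 216, y0_4 = 248, cx_5 = 336, cy_5 = 296, r_5 = 16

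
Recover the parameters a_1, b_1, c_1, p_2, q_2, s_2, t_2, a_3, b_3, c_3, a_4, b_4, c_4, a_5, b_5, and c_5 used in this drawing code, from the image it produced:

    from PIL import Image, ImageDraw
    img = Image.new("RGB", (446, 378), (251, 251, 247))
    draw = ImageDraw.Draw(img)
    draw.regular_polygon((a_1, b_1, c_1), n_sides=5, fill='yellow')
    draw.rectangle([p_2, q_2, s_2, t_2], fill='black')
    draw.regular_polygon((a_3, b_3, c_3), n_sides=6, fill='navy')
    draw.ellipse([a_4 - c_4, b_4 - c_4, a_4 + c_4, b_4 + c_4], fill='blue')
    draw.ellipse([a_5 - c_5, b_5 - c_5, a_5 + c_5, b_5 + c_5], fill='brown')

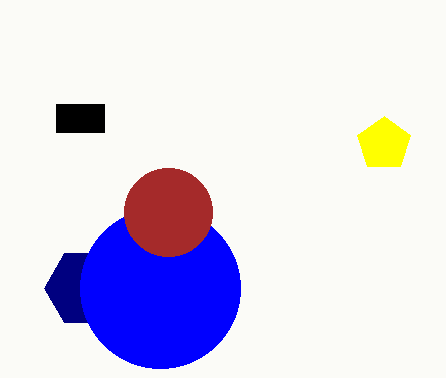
a_1 = 384; b_1 = 144; c_1 = 28; p_2 = 56; q_2 = 104; s_2 = 104; t_2 = 132; a_3 = 84; b_3 = 288; c_3 = 40; a_4 = 160; b_4 = 288; c_4 = 80; a_5 = 168; b_5 = 212; c_5 = 44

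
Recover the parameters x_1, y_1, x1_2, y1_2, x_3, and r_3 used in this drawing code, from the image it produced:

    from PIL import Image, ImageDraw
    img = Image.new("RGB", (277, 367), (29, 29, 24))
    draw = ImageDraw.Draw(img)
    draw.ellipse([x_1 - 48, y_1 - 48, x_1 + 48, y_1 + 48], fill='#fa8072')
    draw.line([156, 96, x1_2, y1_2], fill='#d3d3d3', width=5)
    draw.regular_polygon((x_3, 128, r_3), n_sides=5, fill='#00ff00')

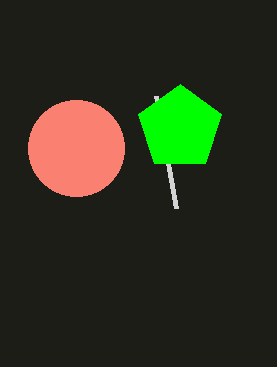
x_1 = 76, y_1 = 148, x1_2 = 176, y1_2 = 208, x_3 = 180, r_3 = 44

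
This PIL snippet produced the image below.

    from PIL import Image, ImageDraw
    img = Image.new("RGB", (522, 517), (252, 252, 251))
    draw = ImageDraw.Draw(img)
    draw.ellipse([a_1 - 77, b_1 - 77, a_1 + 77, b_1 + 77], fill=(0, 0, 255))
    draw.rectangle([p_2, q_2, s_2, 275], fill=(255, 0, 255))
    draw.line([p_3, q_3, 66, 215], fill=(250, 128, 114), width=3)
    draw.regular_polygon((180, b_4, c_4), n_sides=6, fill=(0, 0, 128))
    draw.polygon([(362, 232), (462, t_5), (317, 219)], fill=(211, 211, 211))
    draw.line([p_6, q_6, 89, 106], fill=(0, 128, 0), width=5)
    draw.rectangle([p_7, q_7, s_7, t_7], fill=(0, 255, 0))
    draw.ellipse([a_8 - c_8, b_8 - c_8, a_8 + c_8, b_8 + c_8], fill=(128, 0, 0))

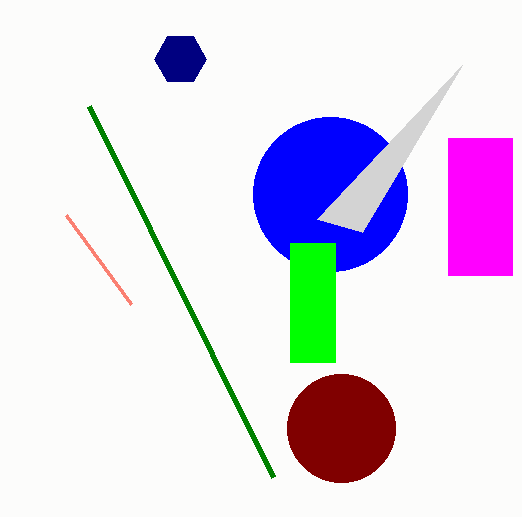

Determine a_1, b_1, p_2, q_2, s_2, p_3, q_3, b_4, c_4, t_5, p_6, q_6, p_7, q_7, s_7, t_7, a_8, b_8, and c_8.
a_1 = 330
b_1 = 194
p_2 = 448
q_2 = 138
s_2 = 512
p_3 = 131
q_3 = 304
b_4 = 59
c_4 = 26
t_5 = 65
p_6 = 273
q_6 = 477
p_7 = 290
q_7 = 243
s_7 = 335
t_7 = 362
a_8 = 341
b_8 = 428
c_8 = 54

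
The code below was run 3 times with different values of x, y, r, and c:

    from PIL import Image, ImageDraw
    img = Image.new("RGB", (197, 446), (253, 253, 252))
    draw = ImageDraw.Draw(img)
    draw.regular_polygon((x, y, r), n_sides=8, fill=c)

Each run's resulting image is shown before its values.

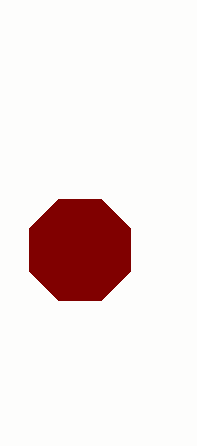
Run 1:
x = 80; y = 250; r = 55; c = 'maroon'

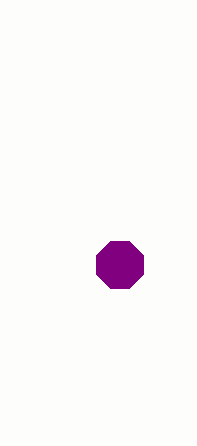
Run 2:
x = 120; y = 265; r = 25; c = 'purple'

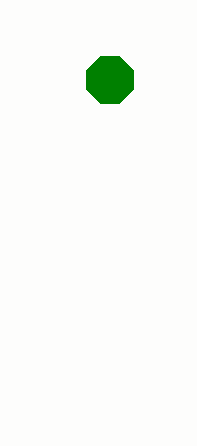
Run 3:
x = 110; y = 80; r = 25; c = 'green'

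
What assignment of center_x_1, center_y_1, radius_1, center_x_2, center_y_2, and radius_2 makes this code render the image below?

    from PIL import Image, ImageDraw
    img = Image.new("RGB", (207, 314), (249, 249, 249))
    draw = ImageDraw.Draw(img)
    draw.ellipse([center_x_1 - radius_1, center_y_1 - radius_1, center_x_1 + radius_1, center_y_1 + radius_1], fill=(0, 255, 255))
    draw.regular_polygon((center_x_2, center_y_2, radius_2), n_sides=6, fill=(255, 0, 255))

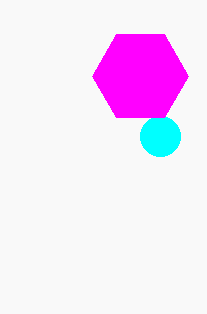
center_x_1 = 160; center_y_1 = 136; radius_1 = 20; center_x_2 = 140; center_y_2 = 76; radius_2 = 48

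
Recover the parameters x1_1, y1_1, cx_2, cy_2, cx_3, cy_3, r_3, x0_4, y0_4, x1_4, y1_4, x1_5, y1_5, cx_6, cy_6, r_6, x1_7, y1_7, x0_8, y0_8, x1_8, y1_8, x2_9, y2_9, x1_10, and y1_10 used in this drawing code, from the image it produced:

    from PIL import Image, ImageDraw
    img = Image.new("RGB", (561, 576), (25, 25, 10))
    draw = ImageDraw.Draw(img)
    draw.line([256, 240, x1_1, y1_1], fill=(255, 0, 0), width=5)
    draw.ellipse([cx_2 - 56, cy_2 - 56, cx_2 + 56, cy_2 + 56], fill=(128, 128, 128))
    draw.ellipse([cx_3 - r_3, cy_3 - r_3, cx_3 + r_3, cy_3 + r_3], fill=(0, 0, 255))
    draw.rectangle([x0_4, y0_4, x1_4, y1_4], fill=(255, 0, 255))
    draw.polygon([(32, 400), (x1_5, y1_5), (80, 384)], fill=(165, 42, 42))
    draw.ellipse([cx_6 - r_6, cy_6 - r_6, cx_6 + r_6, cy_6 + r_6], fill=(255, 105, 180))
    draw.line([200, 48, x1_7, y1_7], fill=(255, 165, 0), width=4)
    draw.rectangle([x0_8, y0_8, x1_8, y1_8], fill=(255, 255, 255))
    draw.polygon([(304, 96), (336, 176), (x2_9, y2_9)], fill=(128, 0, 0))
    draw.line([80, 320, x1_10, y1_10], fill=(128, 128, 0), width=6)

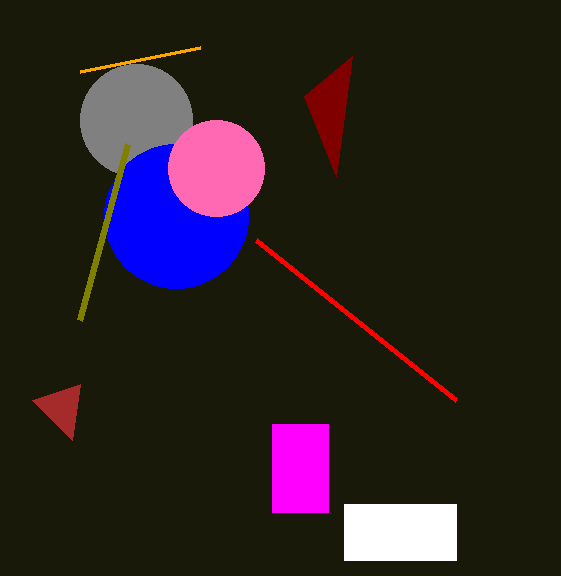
x1_1 = 456; y1_1 = 400; cx_2 = 136; cy_2 = 120; cx_3 = 176; cy_3 = 216; r_3 = 72; x0_4 = 272; y0_4 = 424; x1_4 = 328; y1_4 = 512; x1_5 = 72; y1_5 = 440; cx_6 = 216; cy_6 = 168; r_6 = 48; x1_7 = 80; y1_7 = 72; x0_8 = 344; y0_8 = 504; x1_8 = 456; y1_8 = 560; x2_9 = 352; y2_9 = 56; x1_10 = 128; y1_10 = 144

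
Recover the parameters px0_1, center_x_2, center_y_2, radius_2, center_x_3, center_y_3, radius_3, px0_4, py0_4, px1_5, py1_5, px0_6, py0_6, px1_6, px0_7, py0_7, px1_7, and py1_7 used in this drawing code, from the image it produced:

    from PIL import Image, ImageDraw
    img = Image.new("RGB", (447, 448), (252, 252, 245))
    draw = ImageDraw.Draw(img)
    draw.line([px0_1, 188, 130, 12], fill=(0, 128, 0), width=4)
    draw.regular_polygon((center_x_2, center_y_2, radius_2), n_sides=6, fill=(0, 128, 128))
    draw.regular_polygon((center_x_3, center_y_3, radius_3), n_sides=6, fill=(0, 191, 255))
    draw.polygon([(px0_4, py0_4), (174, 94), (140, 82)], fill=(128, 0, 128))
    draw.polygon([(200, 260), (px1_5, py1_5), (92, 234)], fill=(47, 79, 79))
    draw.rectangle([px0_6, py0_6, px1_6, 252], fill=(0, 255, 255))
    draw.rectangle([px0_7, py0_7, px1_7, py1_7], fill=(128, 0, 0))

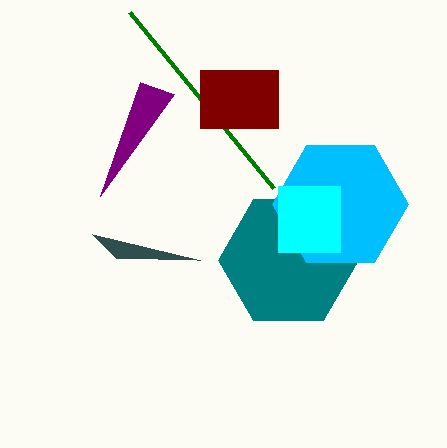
px0_1 = 274
center_x_2 = 288
center_y_2 = 260
radius_2 = 70
center_x_3 = 340
center_y_3 = 204
radius_3 = 68
px0_4 = 100
py0_4 = 196
px1_5 = 116
py1_5 = 258
px0_6 = 278
py0_6 = 186
px1_6 = 340
px0_7 = 200
py0_7 = 70
px1_7 = 278
py1_7 = 128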